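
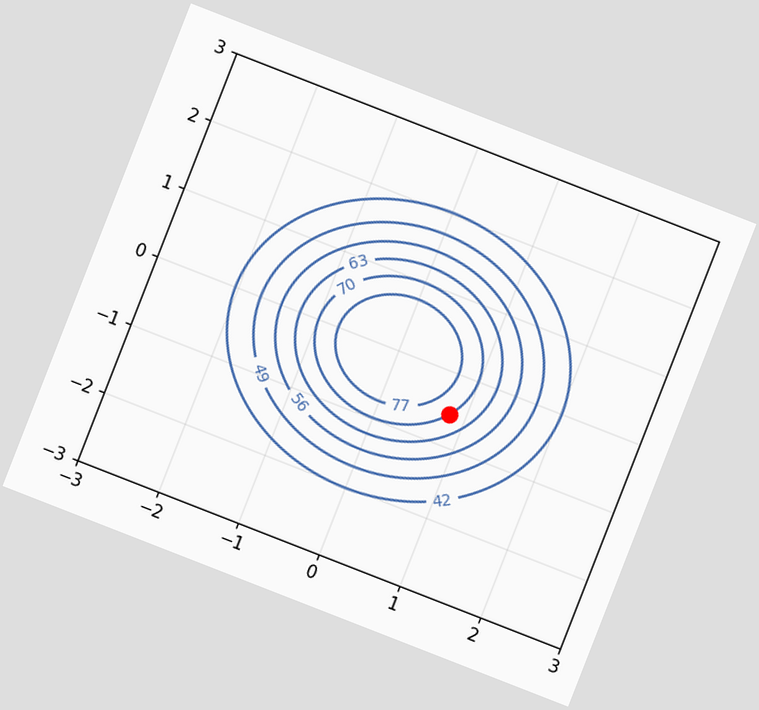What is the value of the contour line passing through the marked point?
The chart is tilted about 21° clockwise. The marked point sits on the contour labelled 70.

70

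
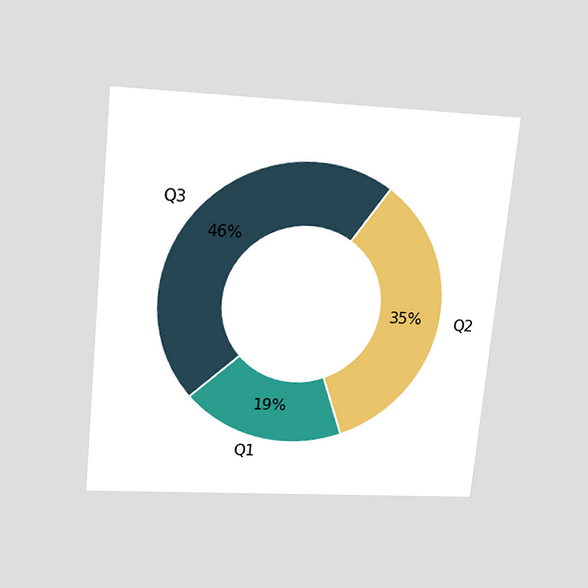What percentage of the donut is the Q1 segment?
19%

The chart is tilted about 6° clockwise and viewed slightly from above. The Q1 segment takes up 19% of the ring.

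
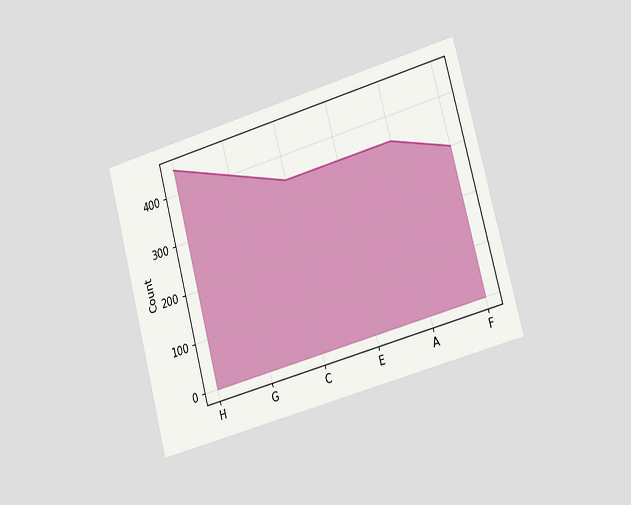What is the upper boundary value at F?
The chart is tilted about 15° counter-clockwise and viewed slightly from the right. At F the upper boundary is at 300.

300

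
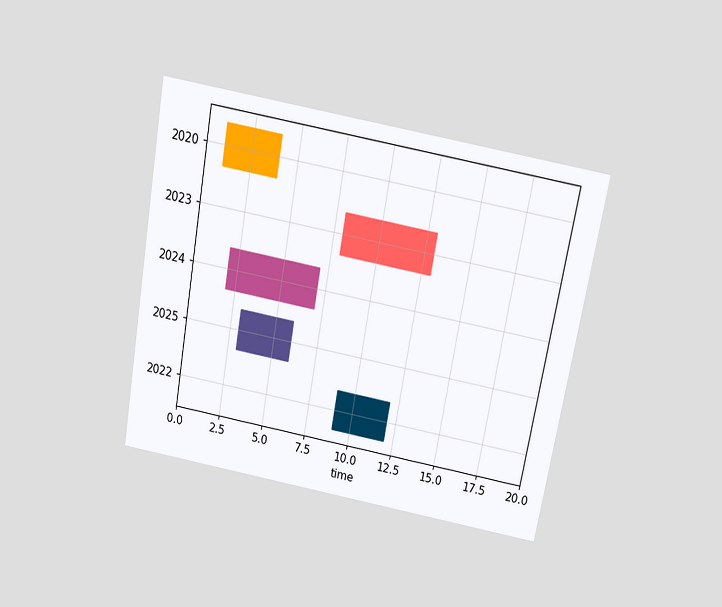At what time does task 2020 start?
1

The chart is tilted about 10° clockwise and viewed slightly from above. The 2020 bar begins at t=1.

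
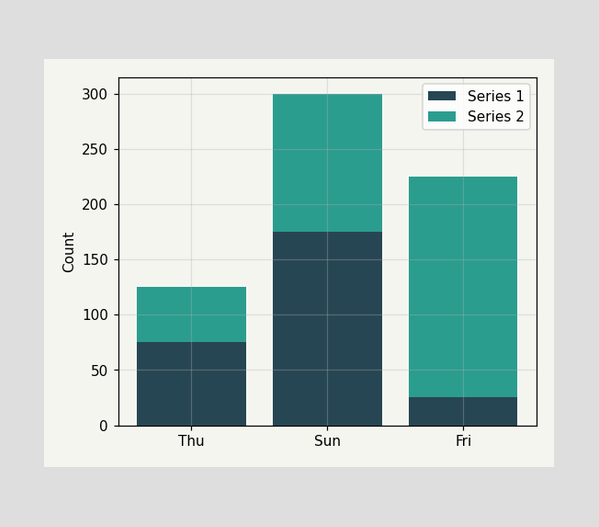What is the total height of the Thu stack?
The Thu stack's top reaches 125 on the y-axis.

125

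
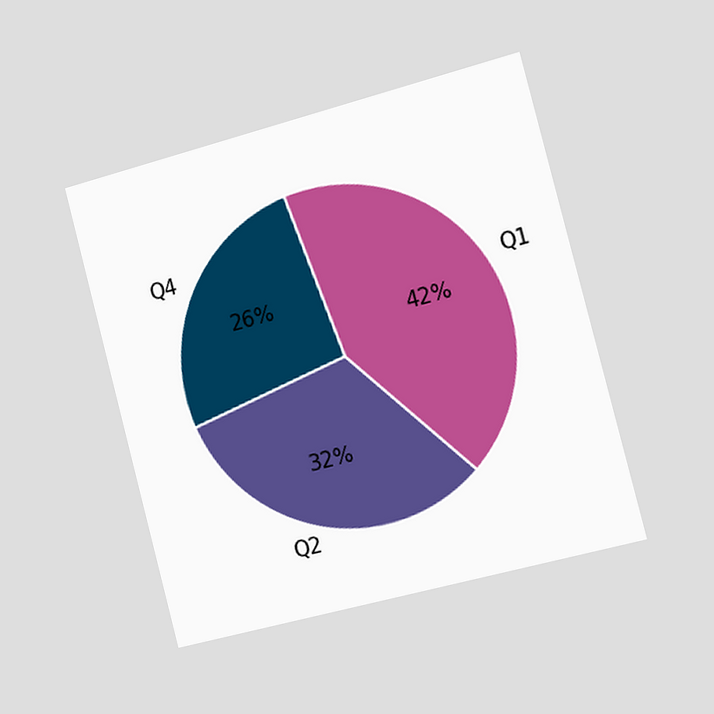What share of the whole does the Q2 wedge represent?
The chart is tilted about 15° counter-clockwise and viewed slightly from the right. The Q2 slice takes up 32% of the pie.

32%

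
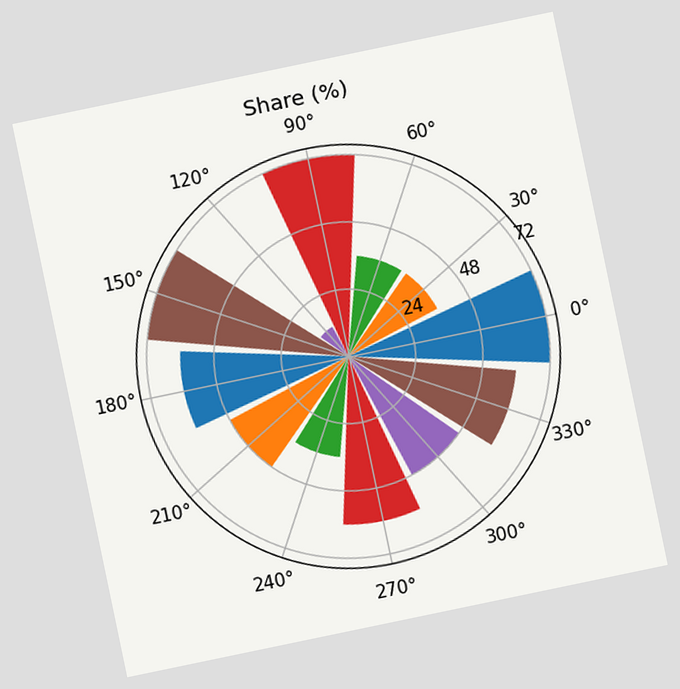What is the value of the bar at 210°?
48%

The chart is tilted about 12° counter-clockwise. The bar at 210° reaches 48% on the radial axis.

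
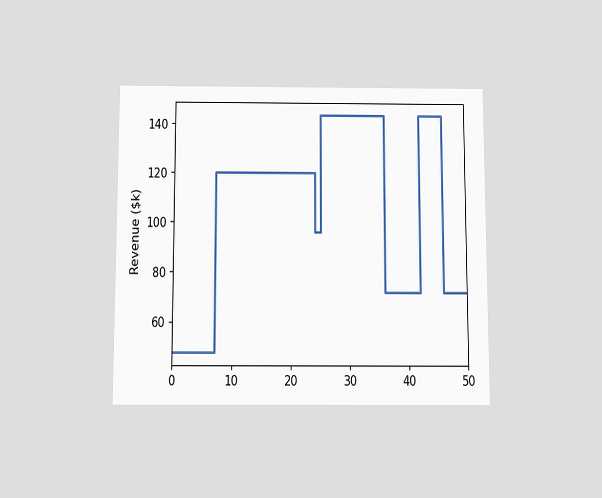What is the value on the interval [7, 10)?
$120k

The chart is viewed slightly from below. On [7, 10) the step sits at $120k.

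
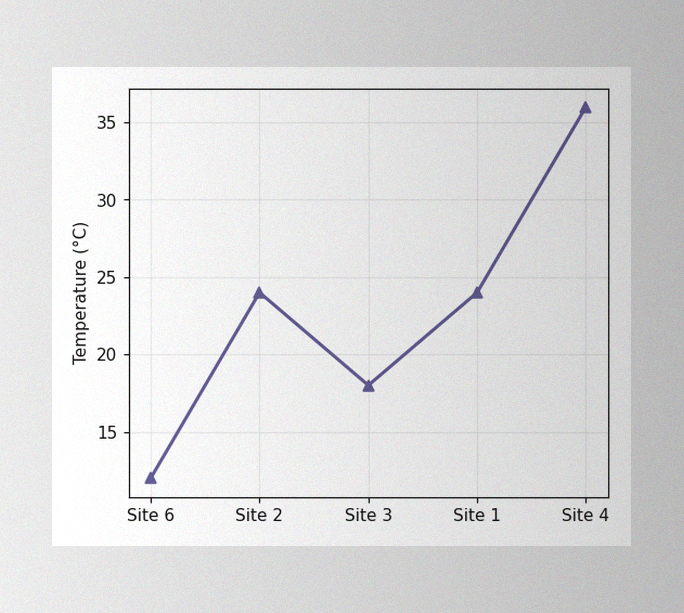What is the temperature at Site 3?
18°C

The image has some photo noise and uneven lighting. At Site 3, the line is at 18°C.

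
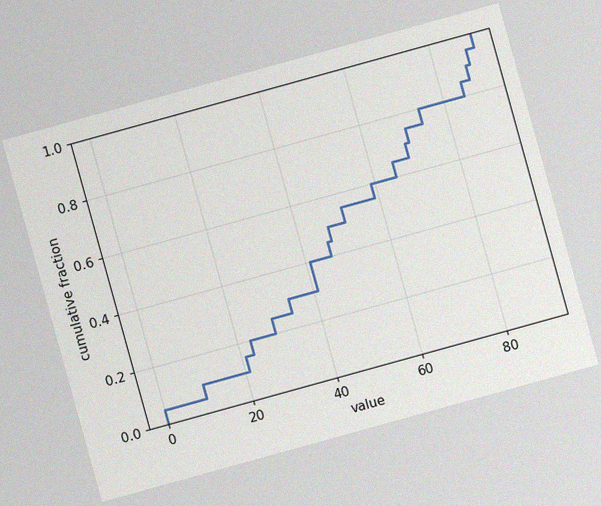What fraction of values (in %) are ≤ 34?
30%

The chart is tilted about 15° counter-clockwise, with some photo noise. At x=34 the ECDF step is at 30%.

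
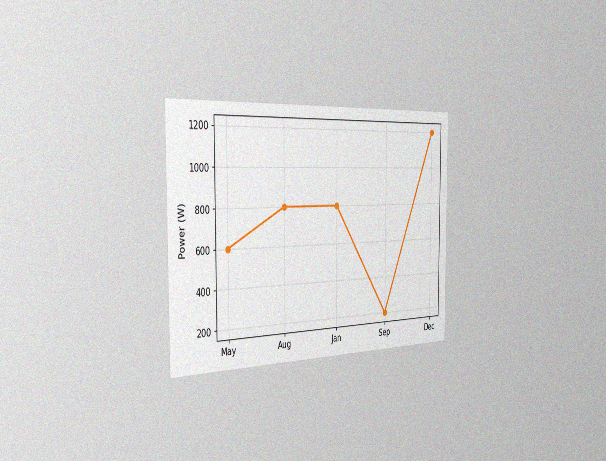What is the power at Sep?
The chart is viewed slightly from the left, with some photo noise. At Sep, the line is at 200W.

200W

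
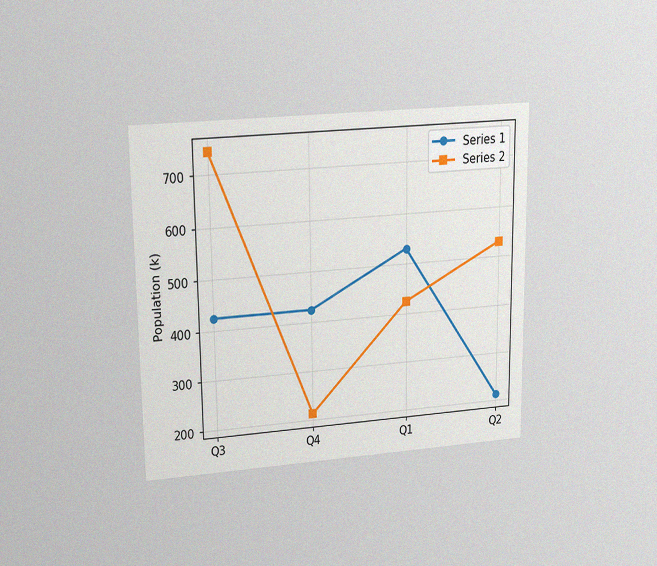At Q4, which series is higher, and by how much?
Series 1, by 212k

The chart is viewed at a slight angle, with some photo noise. At Q4, Series 1 sits above the other line by 212k.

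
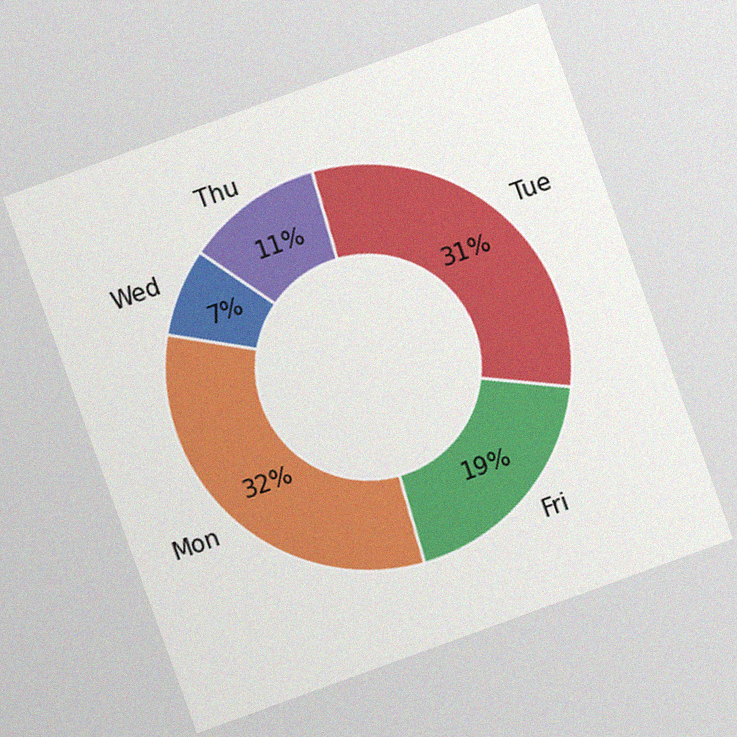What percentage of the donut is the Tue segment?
31%

The chart is tilted about 20° counter-clockwise, with some photo noise. The Tue segment takes up 31% of the ring.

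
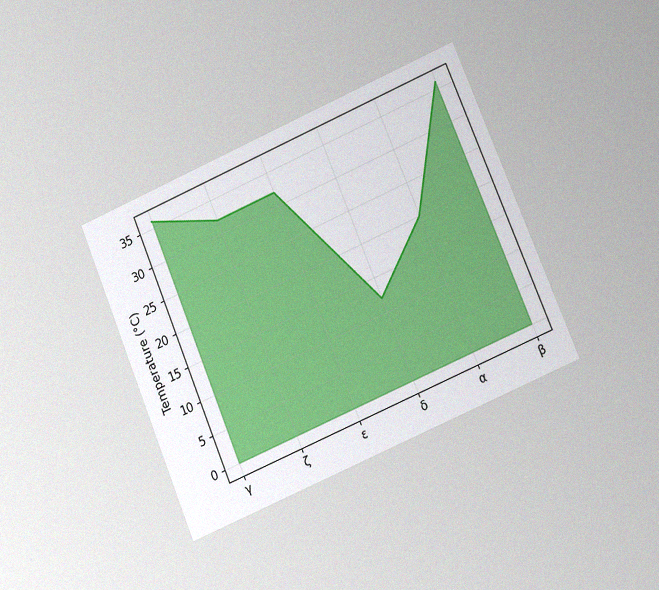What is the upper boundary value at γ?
The chart is tilted about 23° counter-clockwise and viewed at a slight angle, with some photo noise. At γ the upper boundary is at 36°C.

36°C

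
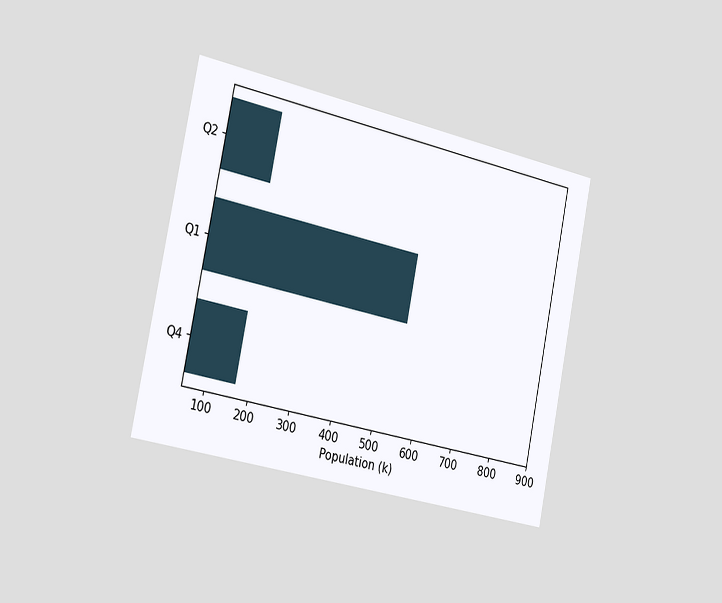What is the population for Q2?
168k

The chart is tilted about 12° clockwise and viewed slightly from the left. Reading along the chart's x-axis, the Q2 bar reaches 168k.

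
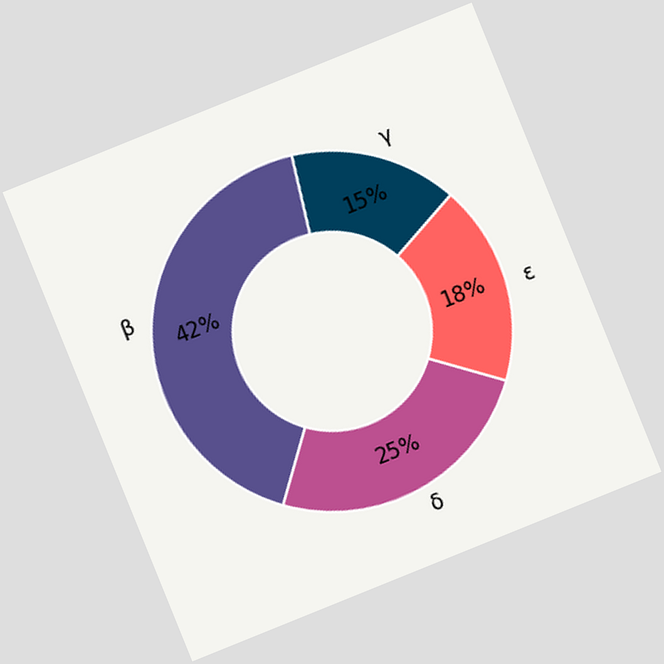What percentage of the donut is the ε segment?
18%

The chart is tilted about 22° counter-clockwise. The ε segment takes up 18% of the ring.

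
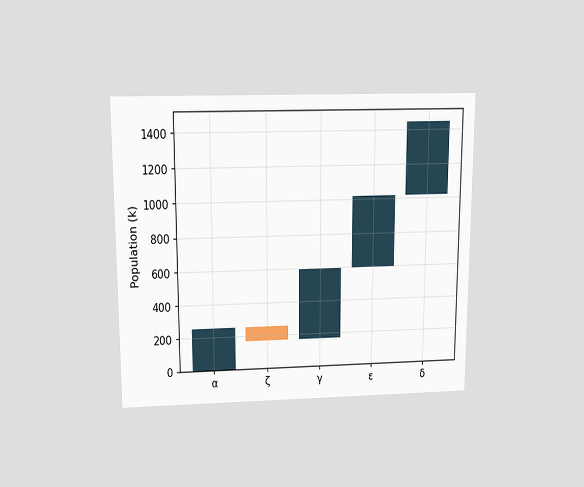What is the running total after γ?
595k

The chart is viewed slightly from above. After γ the running total reaches 595k.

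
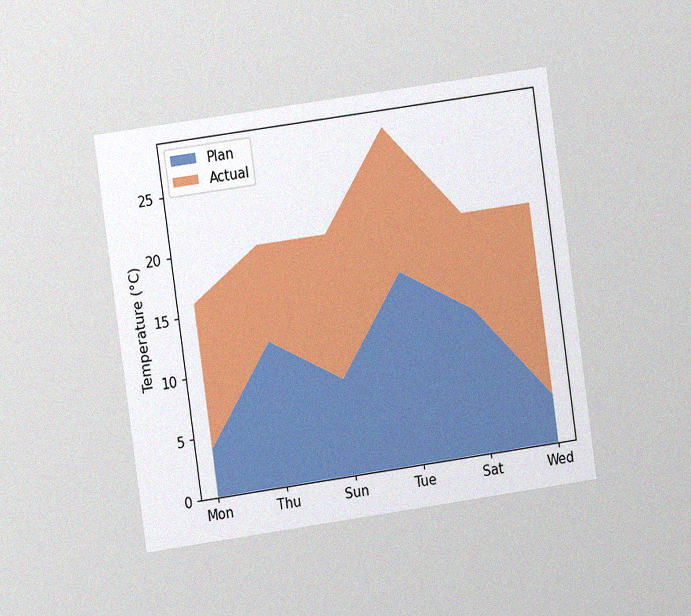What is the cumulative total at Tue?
The chart is tilted about 8° counter-clockwise and viewed at a slight angle, with some photo noise. The stacked total at Tue reaches 28°C.

28°C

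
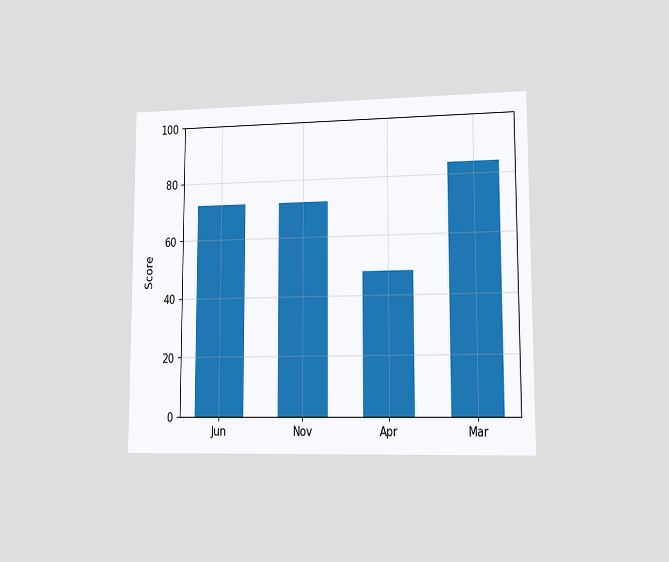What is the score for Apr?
48

The chart is viewed at a slight angle. Reading along the chart's y-axis, the Apr bar reaches 48.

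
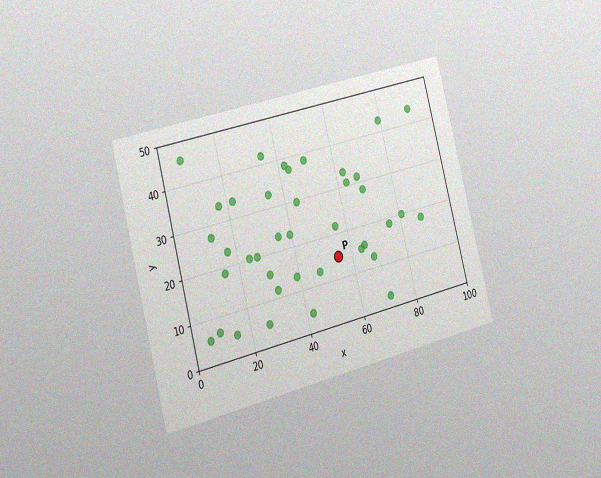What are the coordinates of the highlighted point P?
The chart is tilted about 14° counter-clockwise and viewed slightly from the left, with some photo noise. Following the gridlines from P to each axis, P sits at (55, 15).

(55, 15)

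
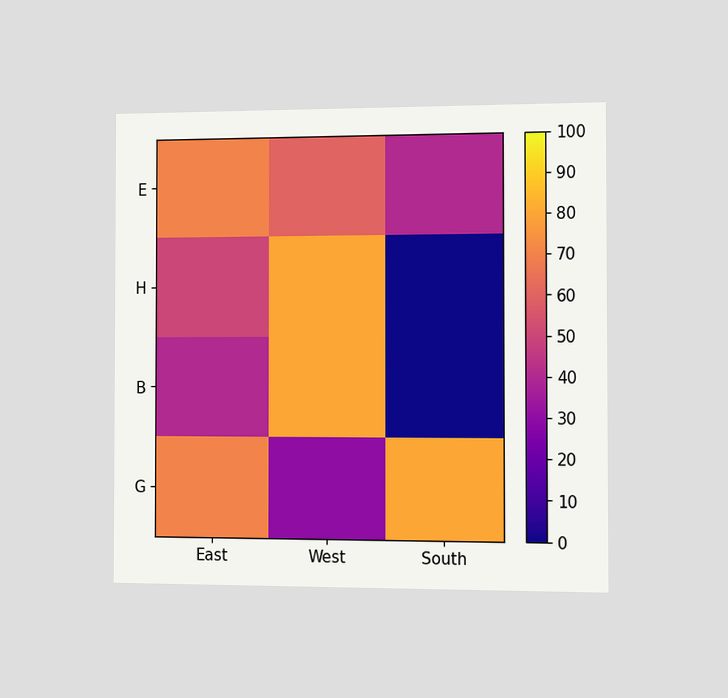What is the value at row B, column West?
80

The chart is viewed slightly from the right. Matching cell (B, West) against the colorbar gives 80.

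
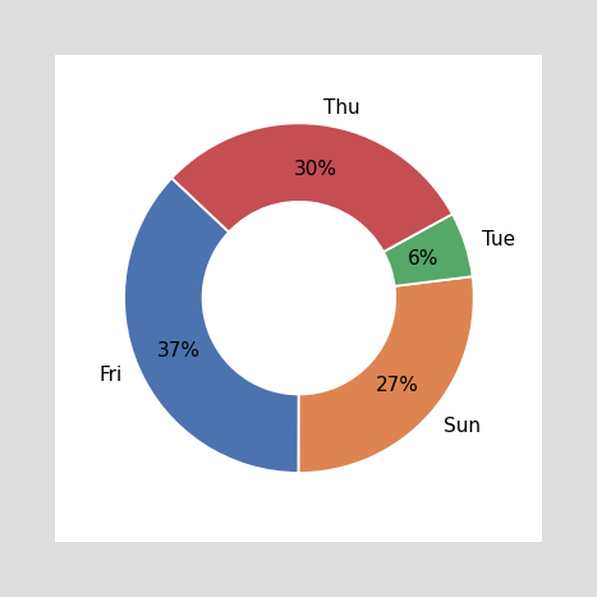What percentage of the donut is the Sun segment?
27%

The Sun segment takes up 27% of the ring.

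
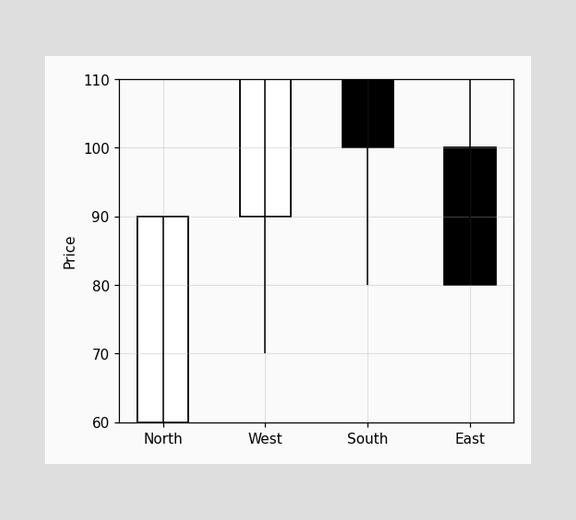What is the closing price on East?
The East candle closes at 80.

80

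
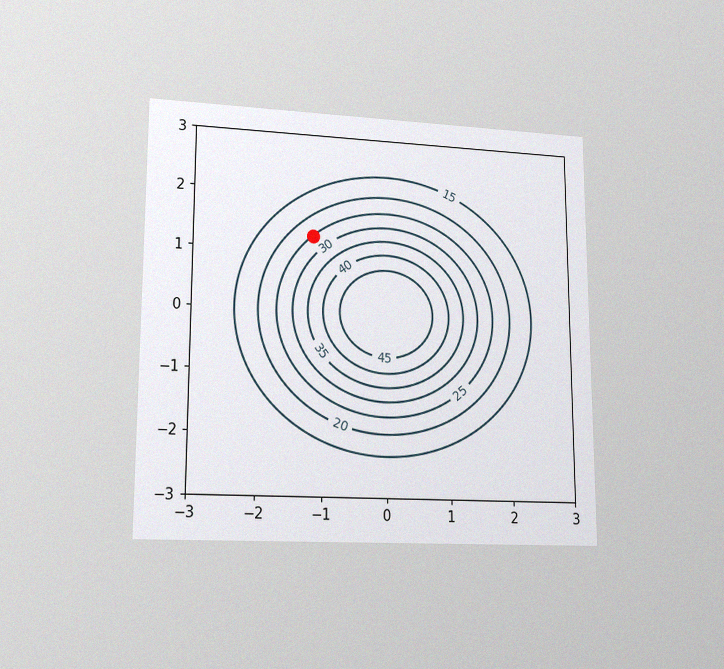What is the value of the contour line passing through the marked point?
The chart is viewed at a slight angle, with some photo noise. The marked point sits on the contour labelled 25.

25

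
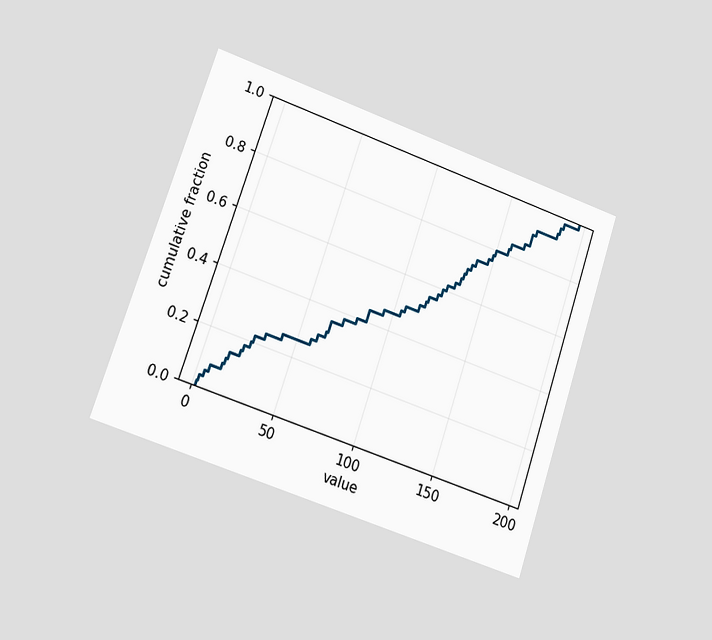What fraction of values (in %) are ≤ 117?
54%

The chart is tilted about 19° clockwise and viewed at a slight angle. At x=117 the ECDF step is at 54%.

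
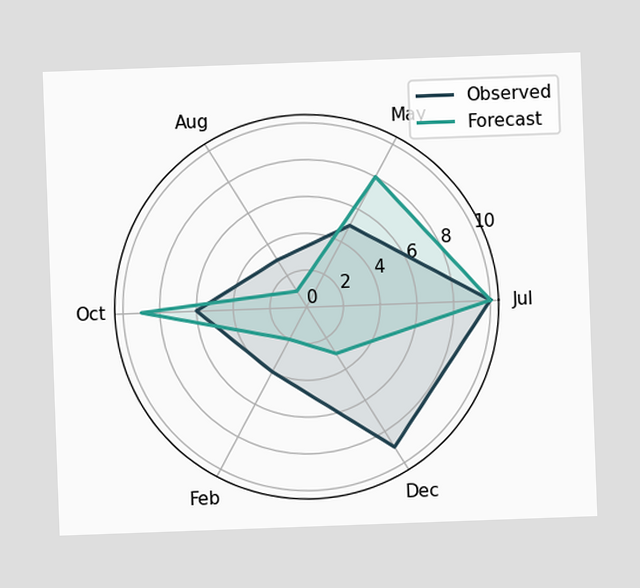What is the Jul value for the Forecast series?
10

The chart is tilted about 2° counter-clockwise. On the Jul axis, Forecast reaches 10.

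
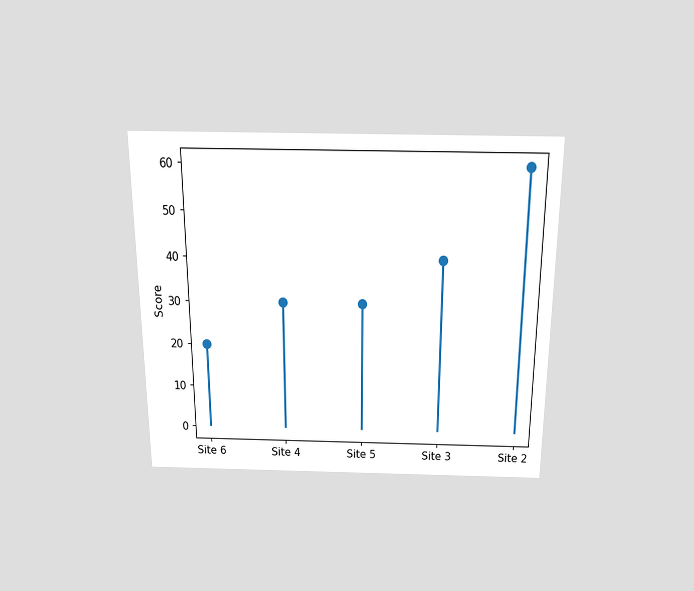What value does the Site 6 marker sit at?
The chart is viewed slightly from above. The Site 6 marker sits at 20.

20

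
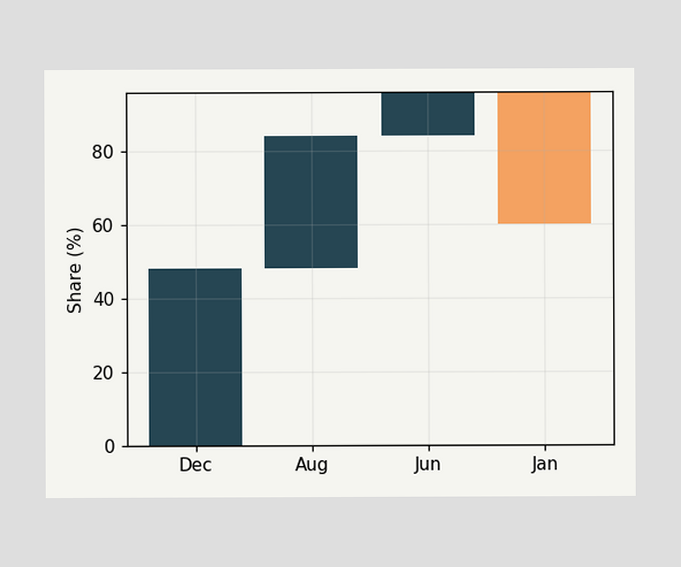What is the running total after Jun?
After Jun the running total reaches 96%.

96%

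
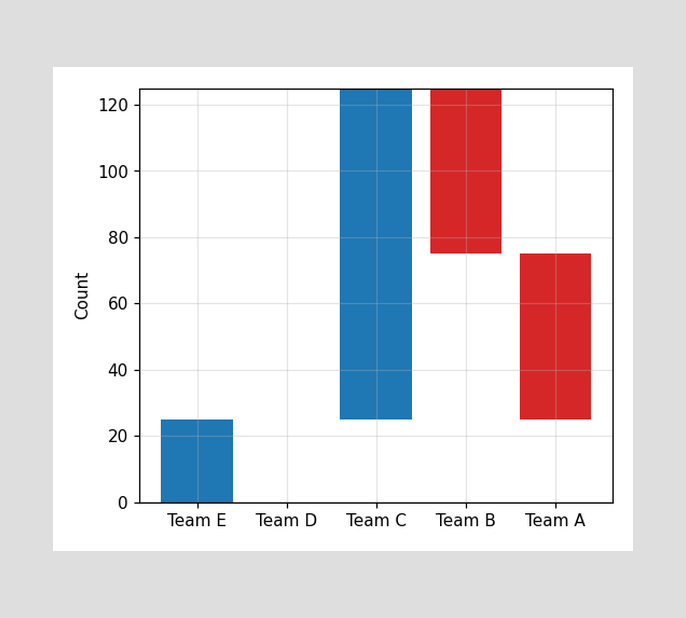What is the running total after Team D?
After Team D the running total reaches 25.

25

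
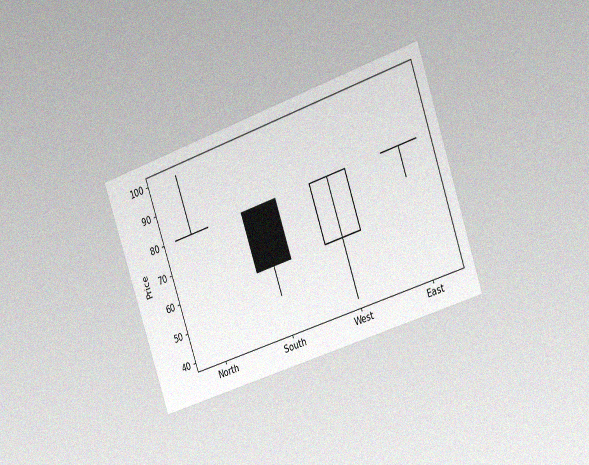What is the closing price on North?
80

The chart is tilted about 19° counter-clockwise and viewed slightly from the right, with some photo noise. The North candle closes at 80.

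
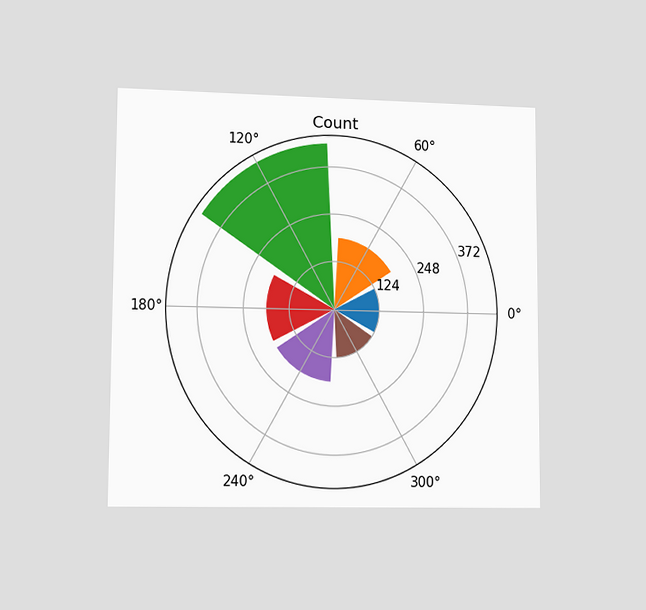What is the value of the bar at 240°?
186

The chart is viewed at a slight angle. The bar at 240° reaches 186 on the radial axis.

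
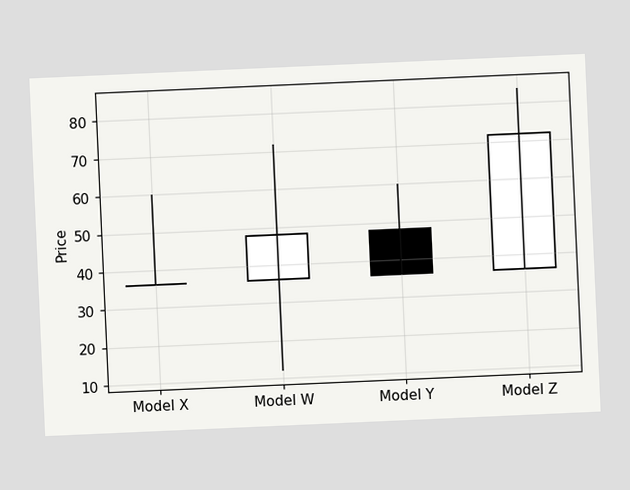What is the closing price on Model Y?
The chart is tilted about 3° counter-clockwise. The Model Y candle closes at 36.

36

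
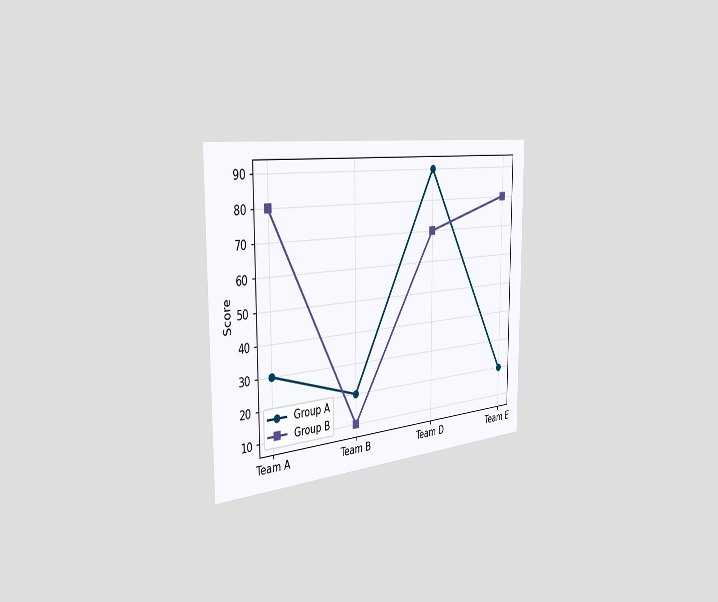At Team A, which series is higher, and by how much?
The chart is viewed slightly from the left. At Team A, Group B sits above the other line by 50.

Group B, by 50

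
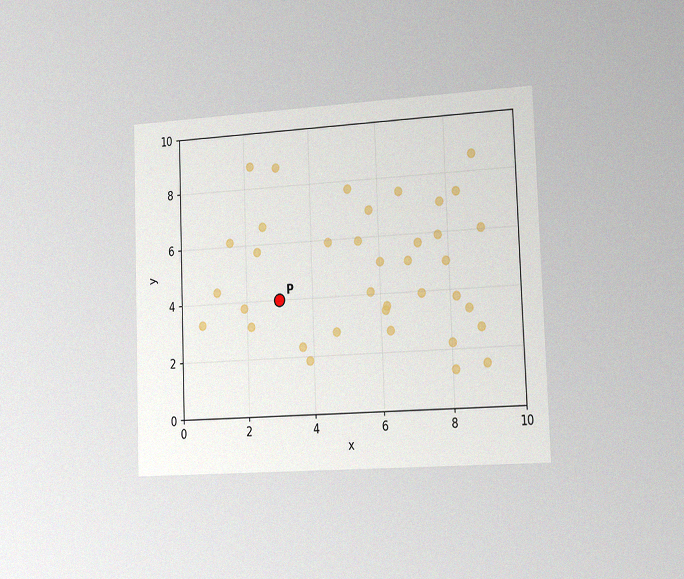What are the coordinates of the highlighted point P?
The chart is tilted about 2° counter-clockwise and viewed slightly from the right, with some photo noise. Following the gridlines from P to each axis, P sits at (3, 4).

(3, 4)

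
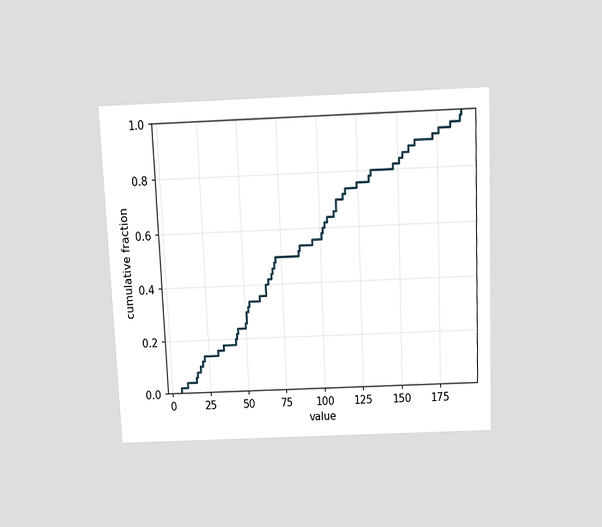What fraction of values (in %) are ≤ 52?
The chart is tilted about 2° counter-clockwise and viewed slightly from above. At x=52 the ECDF step is at 32%.

32%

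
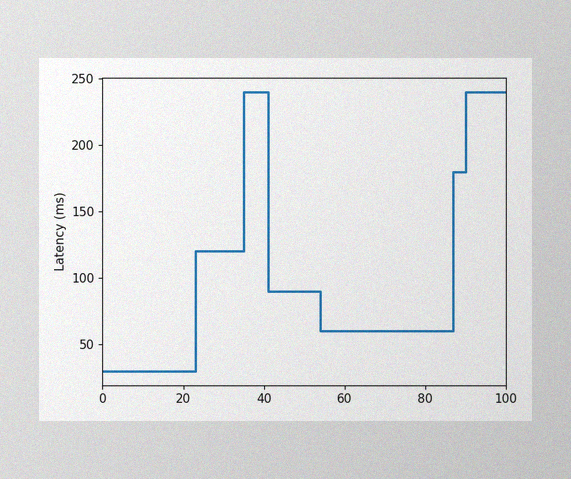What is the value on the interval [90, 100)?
The image has some photo noise and uneven lighting. On [90, 100) the step sits at 240ms.

240ms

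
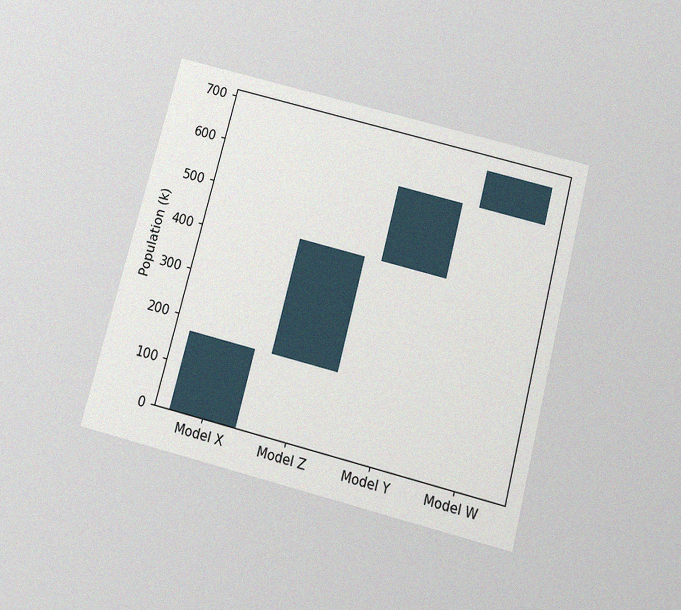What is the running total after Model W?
680k

The chart is tilted about 15° clockwise and viewed slightly from below, with some photo noise. After Model W the running total reaches 680k.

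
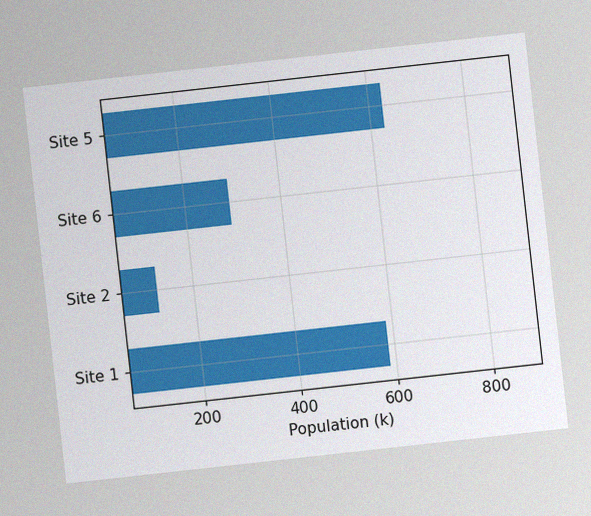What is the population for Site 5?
The chart is tilted about 6° counter-clockwise, with some photo noise. Reading along the chart's x-axis, the Site 5 bar reaches 630k.

630k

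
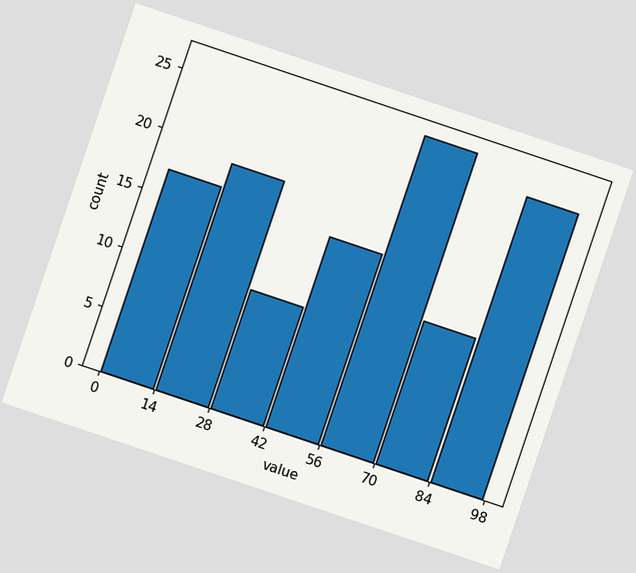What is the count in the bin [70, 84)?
12

The chart is tilted about 19° clockwise. The [70, 84) bin has height 12.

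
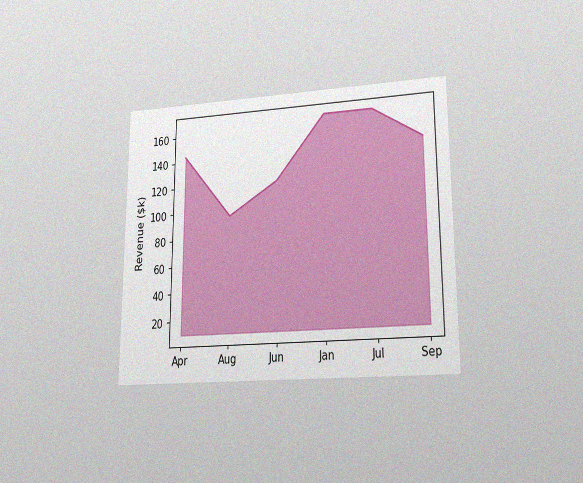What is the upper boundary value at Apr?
$144k

The chart is viewed at a slight angle, with some photo noise. At Apr the upper boundary is at $144k.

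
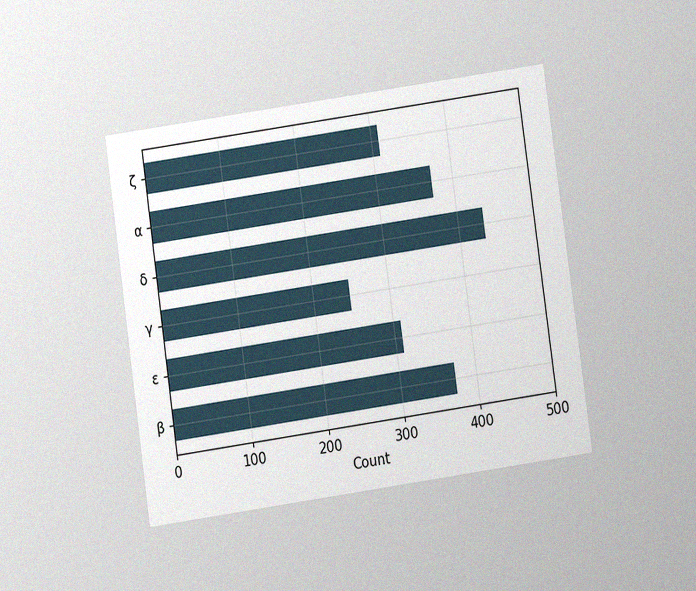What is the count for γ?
248

The chart is tilted about 8° counter-clockwise and viewed at a slight angle, with some photo noise. Reading along the chart's x-axis, the γ bar reaches 248.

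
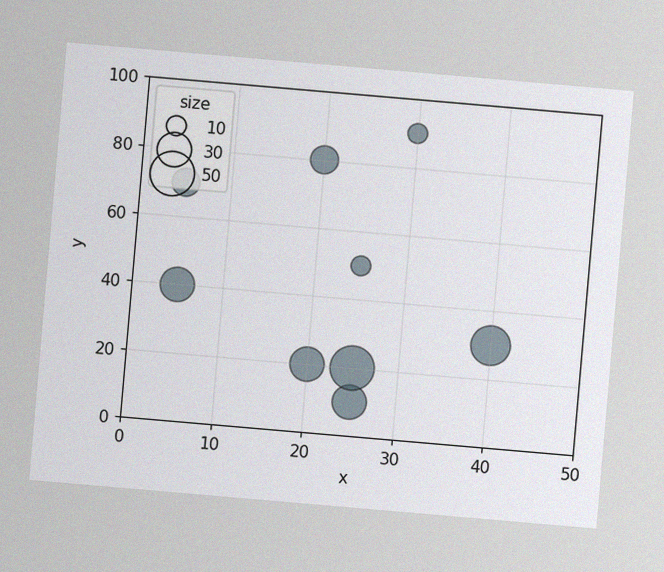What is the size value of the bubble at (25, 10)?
The chart is tilted about 5° clockwise, with some photo noise. Matching the bubble at (25, 10) against the size legend gives 30.

30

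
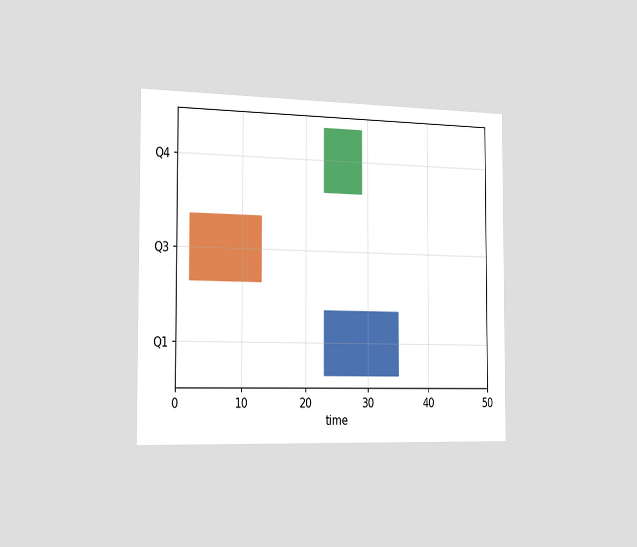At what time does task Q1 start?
The chart is viewed slightly from the left. The Q1 bar begins at t=23.

23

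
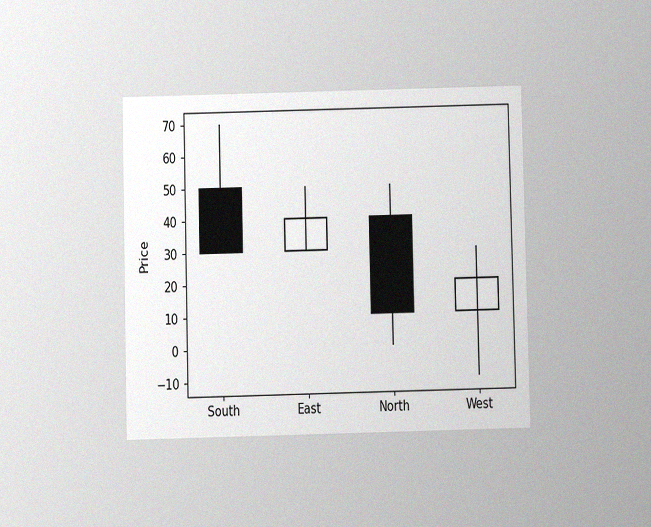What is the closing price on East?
The chart is viewed slightly from below, with some photo noise. The East candle closes at 40.

40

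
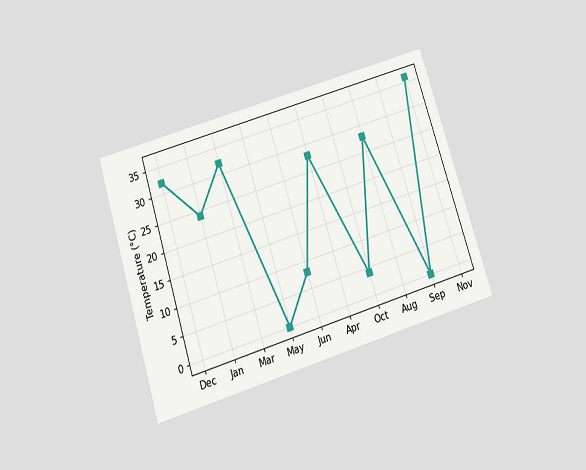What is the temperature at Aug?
The chart is tilted about 17° counter-clockwise and viewed slightly from below. At Aug, the line is at 28°C.

28°C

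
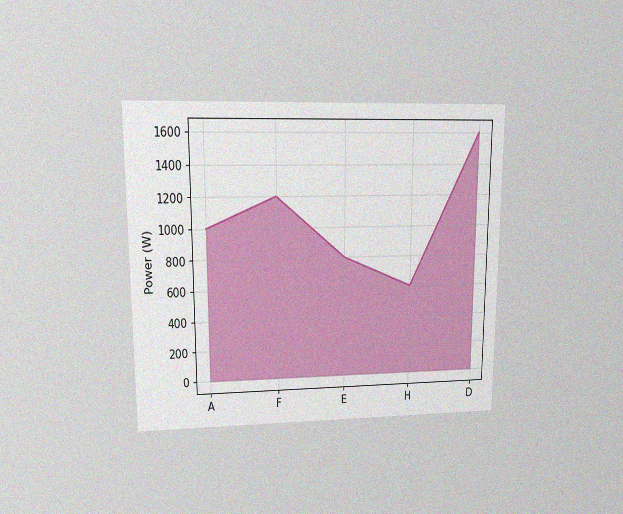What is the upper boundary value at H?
The chart is viewed at a slight angle, with some photo noise. At H the upper boundary is at 600W.

600W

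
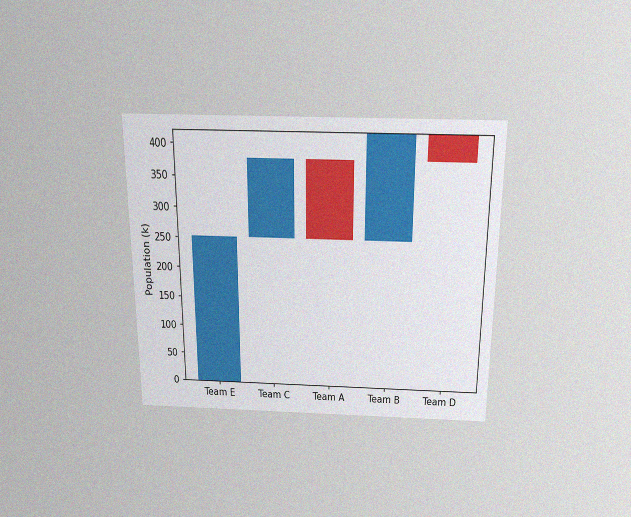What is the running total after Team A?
The chart is viewed slightly from above, with some photo noise. After Team A the running total reaches 252k.

252k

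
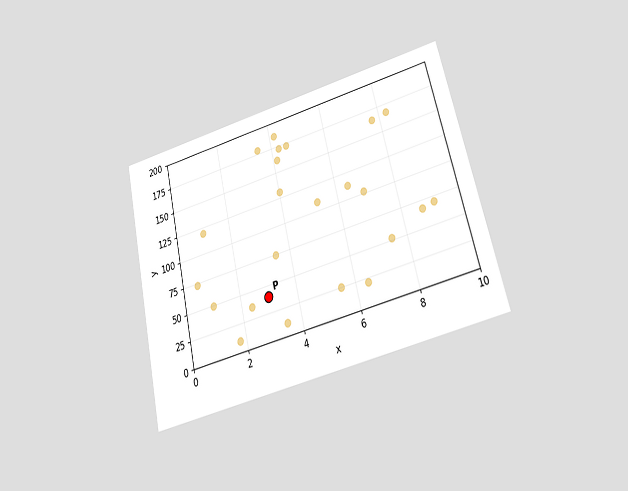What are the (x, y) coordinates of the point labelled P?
The chart is tilted about 13° counter-clockwise and viewed at a slight angle. Following the gridlines from P to each axis, P sits at (3, 40).

(3, 40)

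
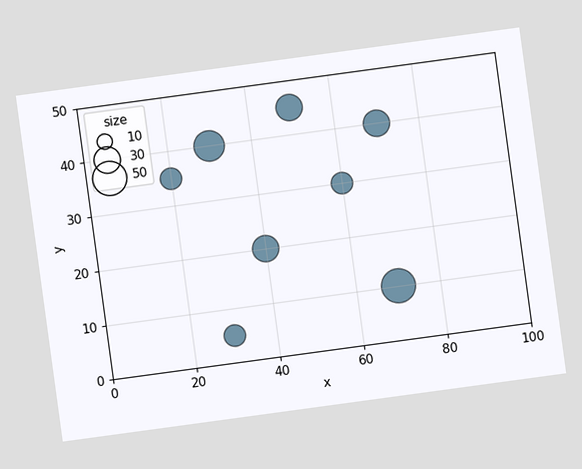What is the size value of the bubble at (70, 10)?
The chart is tilted about 8° counter-clockwise. Matching the bubble at (70, 10) against the size legend gives 50.

50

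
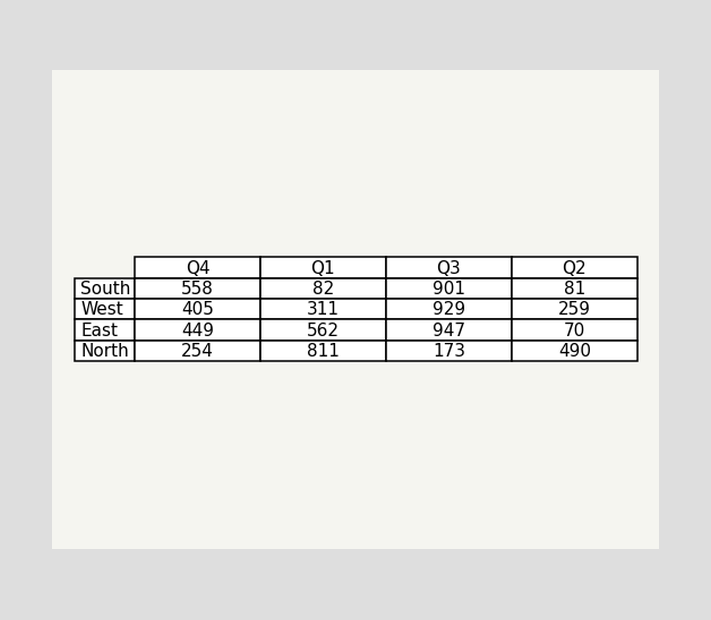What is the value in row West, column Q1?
The (West, Q1) cell reads 311.

311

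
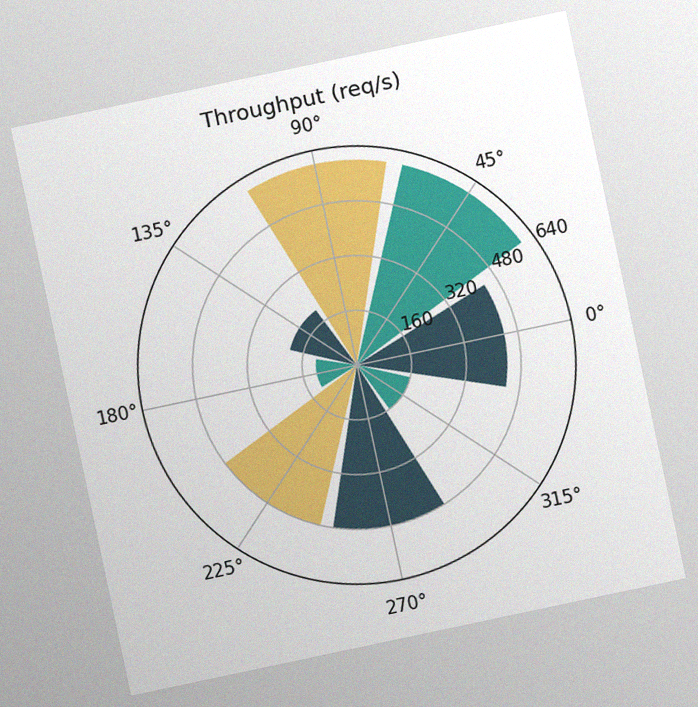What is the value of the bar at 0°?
The chart is tilted about 12° counter-clockwise, with some photo noise. The bar at 0° reaches 440req/s on the radial axis.

440req/s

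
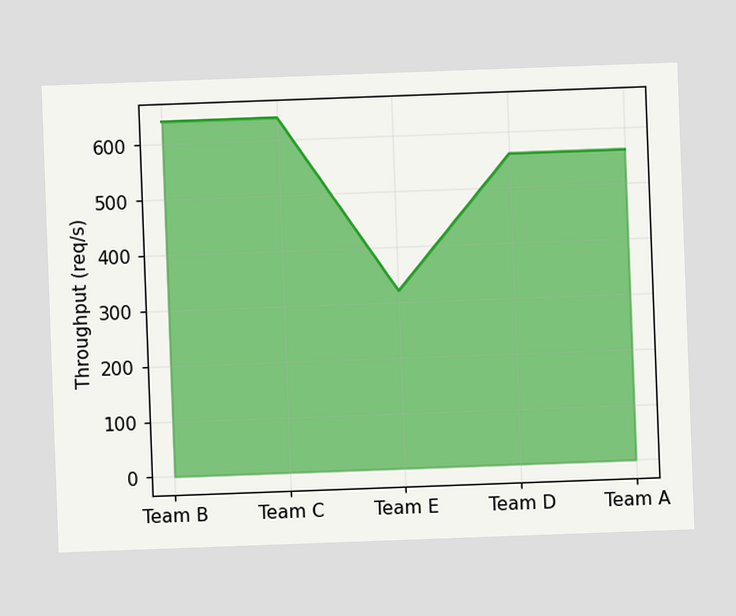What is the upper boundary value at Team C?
The chart is tilted about 2° counter-clockwise. At Team C the upper boundary is at 640req/s.

640req/s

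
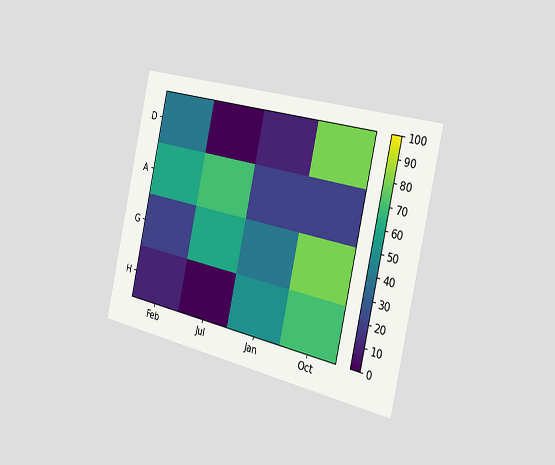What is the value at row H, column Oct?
The chart is tilted about 13° clockwise and viewed slightly from the right. Matching cell (H, Oct) against the colorbar gives 70.

70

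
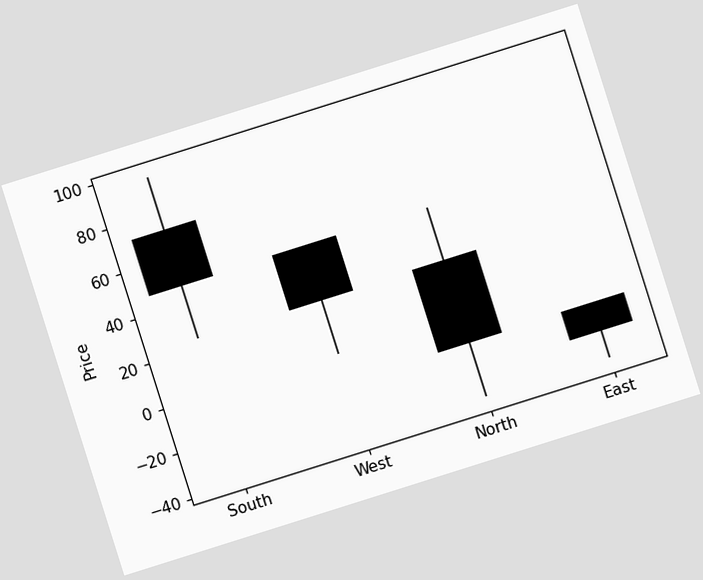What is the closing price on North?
-12

The chart is tilted about 18° counter-clockwise. The North candle closes at -12.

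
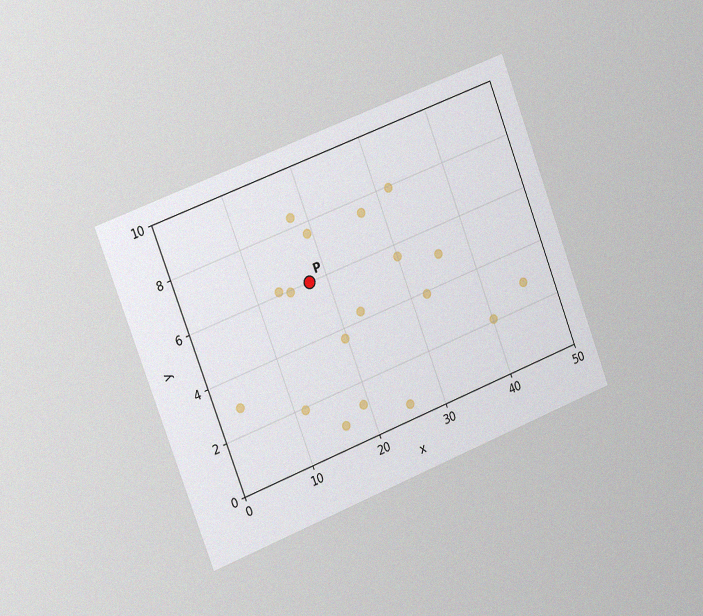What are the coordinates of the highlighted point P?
(17.5, 6)

The chart is tilted about 21° counter-clockwise and viewed slightly from the left, with some photo noise. Following the gridlines from P to each axis, P sits at (17.5, 6).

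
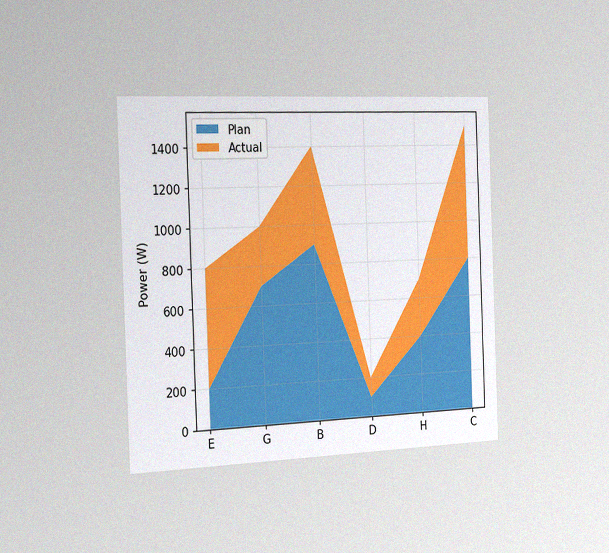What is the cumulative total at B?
1400W

The chart is tilted about 2° counter-clockwise and viewed slightly from the left, with some photo noise. The stacked total at B reaches 1400W.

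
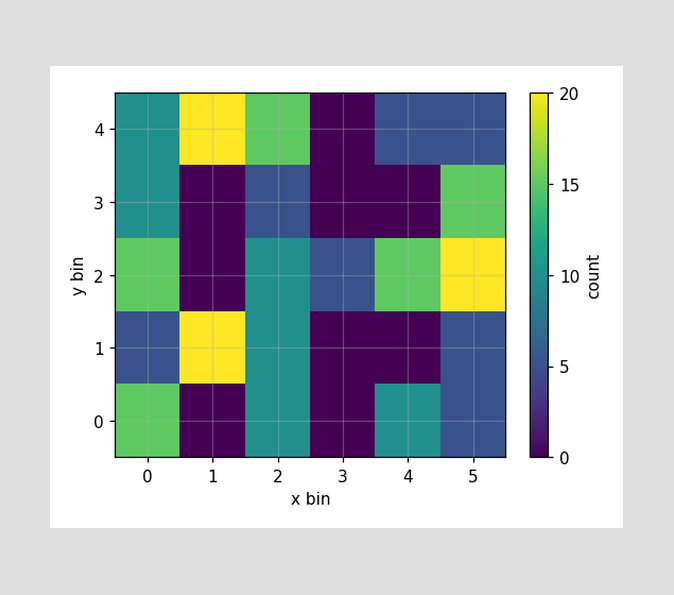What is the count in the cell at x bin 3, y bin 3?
0

Matching the cell (3, 3) against the colorbar gives 0.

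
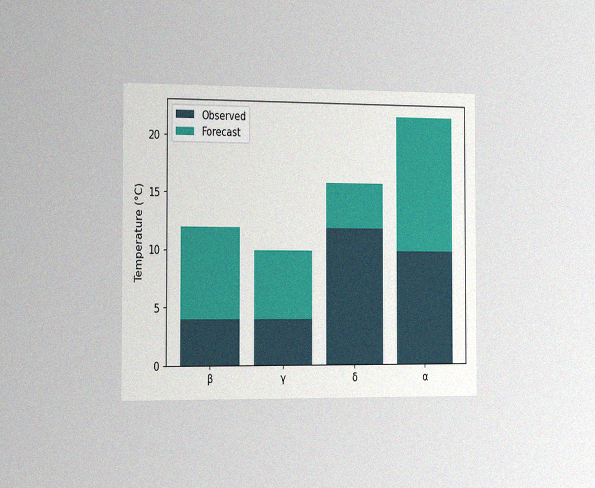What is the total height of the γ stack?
10°C

The chart is viewed slightly from the left, with some photo noise. The γ stack's top reaches 10°C on the y-axis.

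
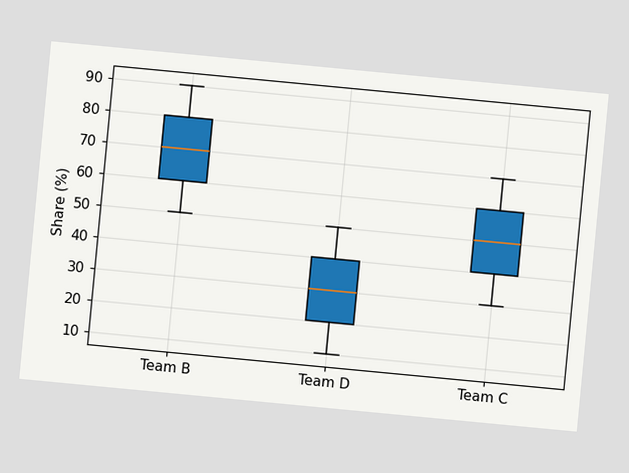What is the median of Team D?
The chart is tilted about 5° clockwise. The median line in the Team D box sits at 30%.

30%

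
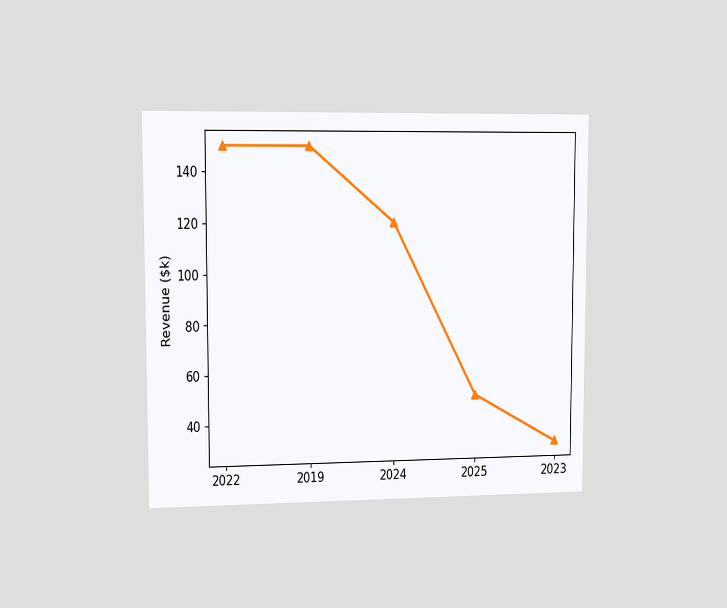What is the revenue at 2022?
$150k

The chart is viewed slightly from the left. At 2022, the line is at $150k.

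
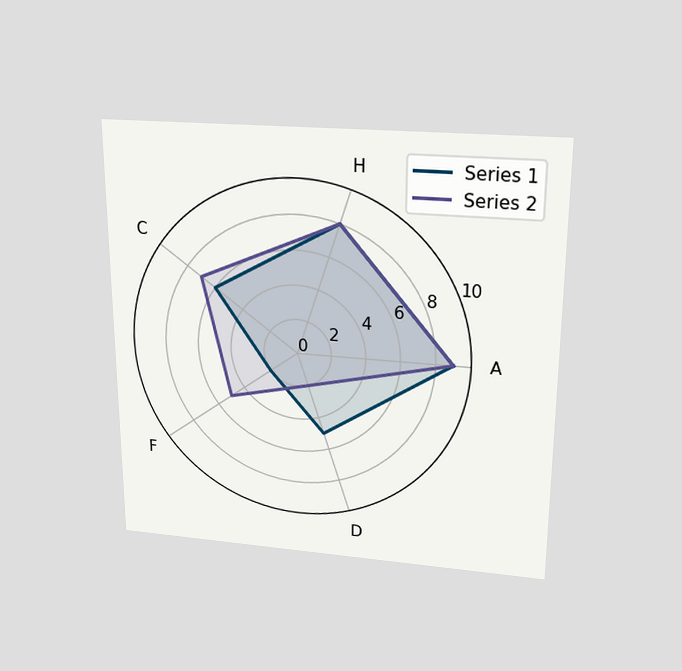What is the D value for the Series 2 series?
The chart is viewed slightly from above. On the D axis, Series 2 reaches 2.

2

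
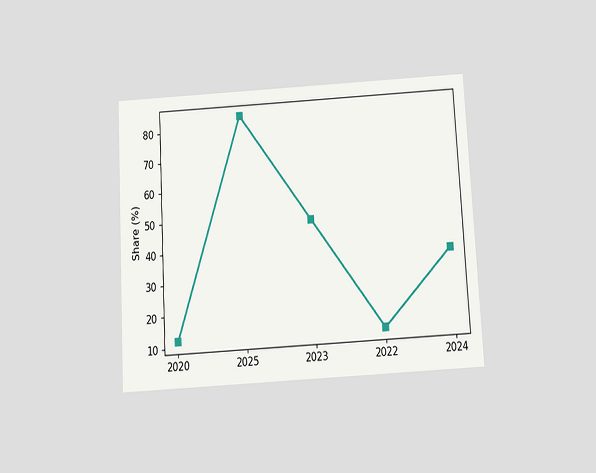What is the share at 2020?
12%

The chart is tilted about 3° counter-clockwise and viewed slightly from below. At 2020, the line is at 12%.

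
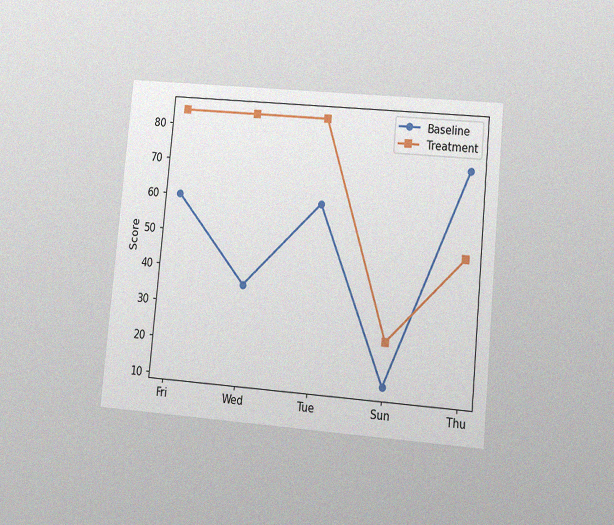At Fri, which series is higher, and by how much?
Treatment, by 24

The chart is tilted about 5° clockwise and viewed at a slight angle, with some photo noise. At Fri, Treatment sits above the other line by 24.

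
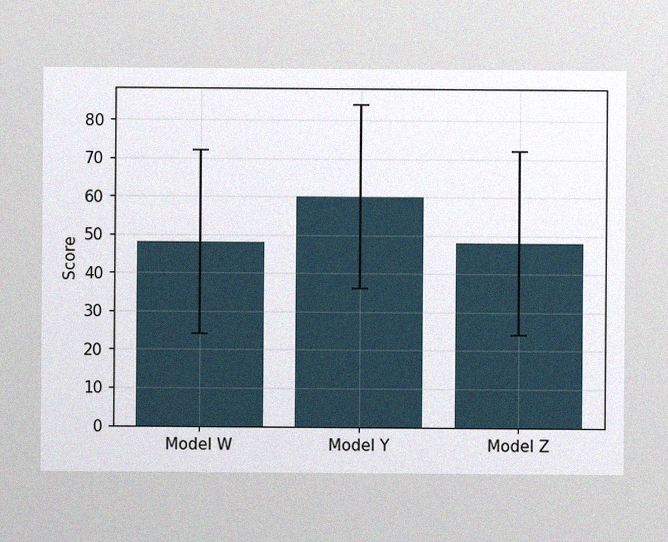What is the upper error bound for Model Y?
84

The image has some photo noise and uneven lighting. The Model Y bar's upper whisker reaches 84.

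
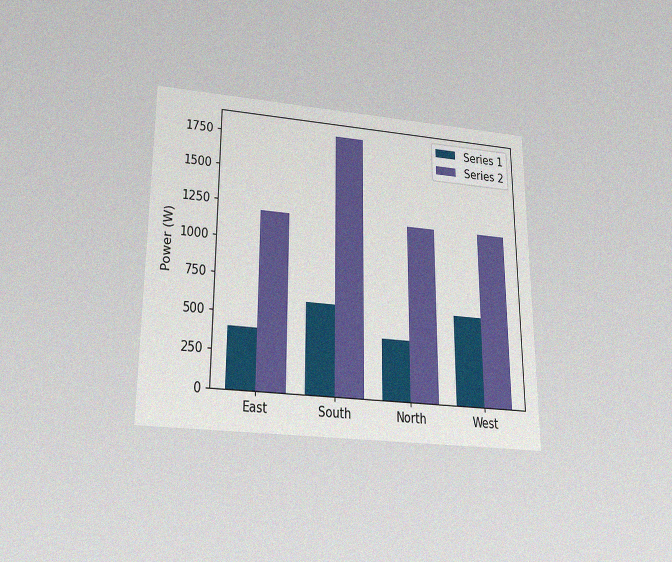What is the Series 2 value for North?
1200W

The chart is viewed slightly from below, with some photo noise. The Series 2 bar at North reaches 1200W on the y-axis.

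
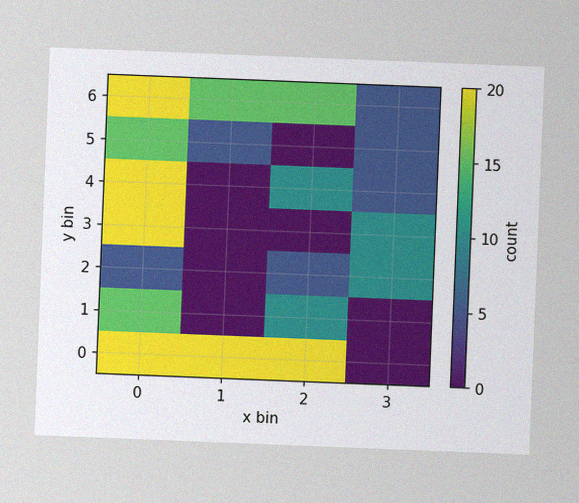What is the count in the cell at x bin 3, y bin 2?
10

The chart is tilted about 2° clockwise, with some photo noise. Matching the cell (3, 2) against the colorbar gives 10.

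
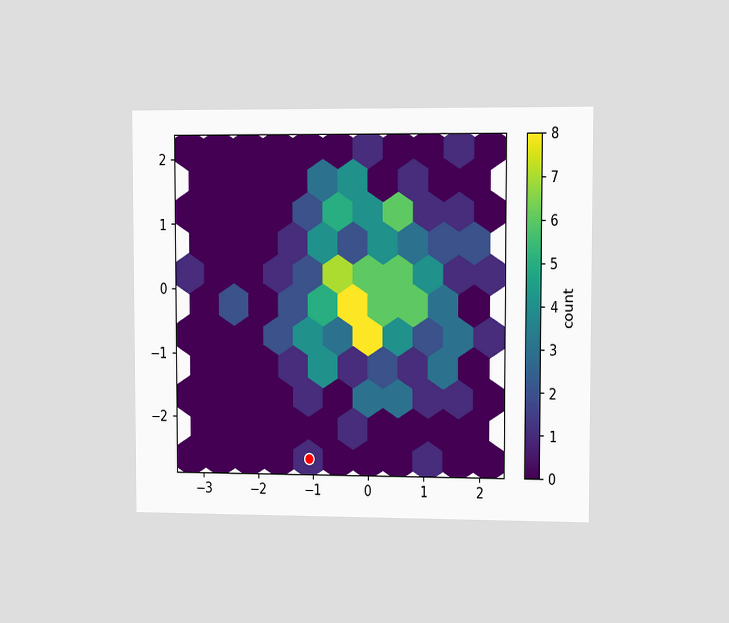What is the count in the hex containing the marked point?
The chart is viewed slightly from the right. The marked hex reads 1 on the colorbar.

1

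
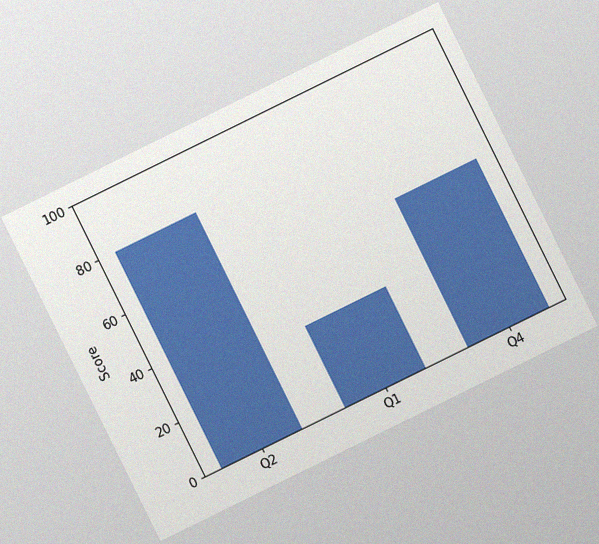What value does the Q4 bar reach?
55

The chart is tilted about 26° counter-clockwise, with some photo noise. Reading along the chart's y-axis, the Q4 bar reaches 55.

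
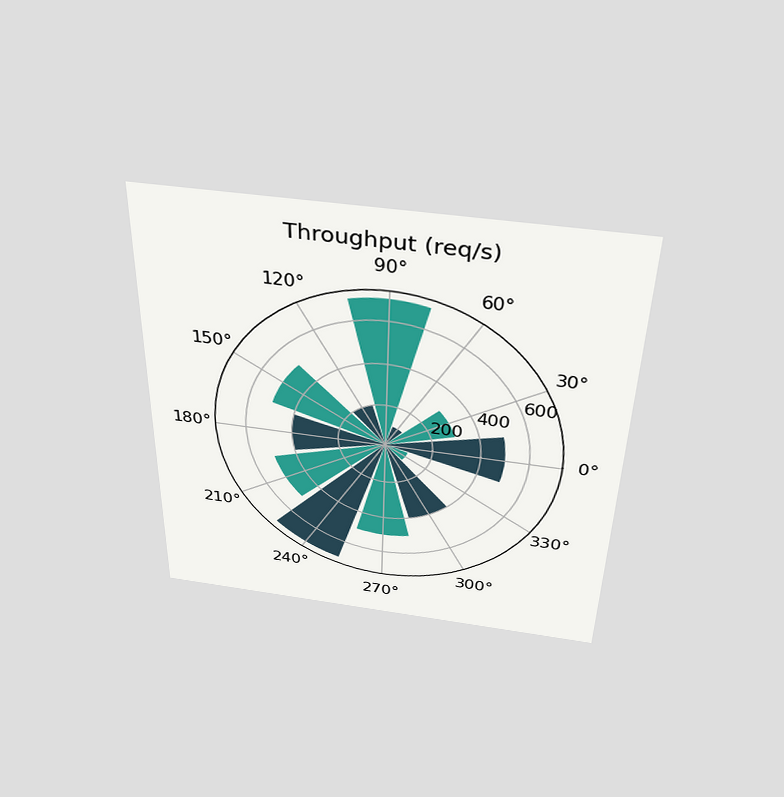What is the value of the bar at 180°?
The chart is viewed slightly from above. The bar at 180° reaches 400req/s on the radial axis.

400req/s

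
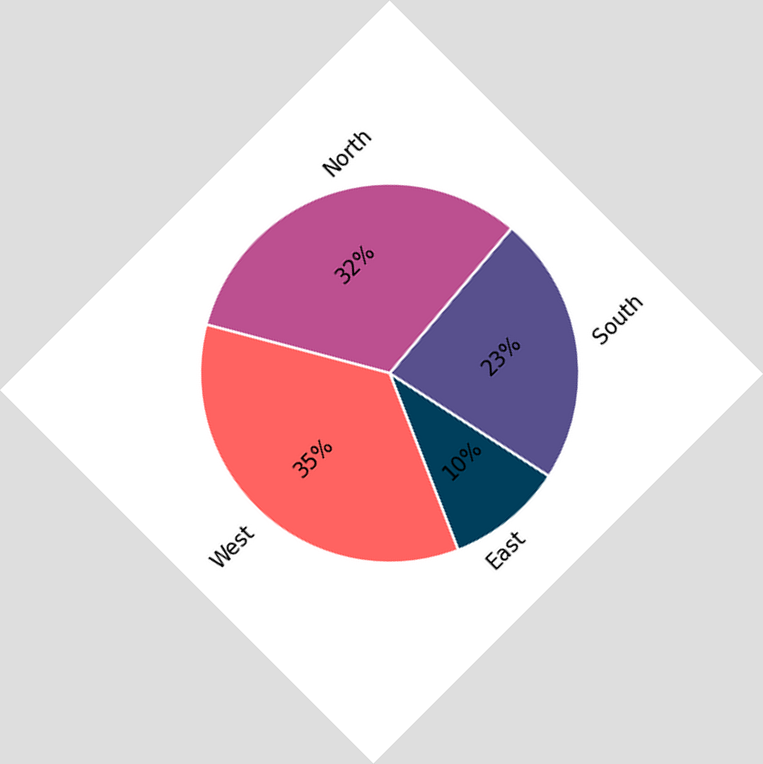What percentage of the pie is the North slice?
The chart is tilted about 45° counter-clockwise. The North slice takes up 32% of the pie.

32%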